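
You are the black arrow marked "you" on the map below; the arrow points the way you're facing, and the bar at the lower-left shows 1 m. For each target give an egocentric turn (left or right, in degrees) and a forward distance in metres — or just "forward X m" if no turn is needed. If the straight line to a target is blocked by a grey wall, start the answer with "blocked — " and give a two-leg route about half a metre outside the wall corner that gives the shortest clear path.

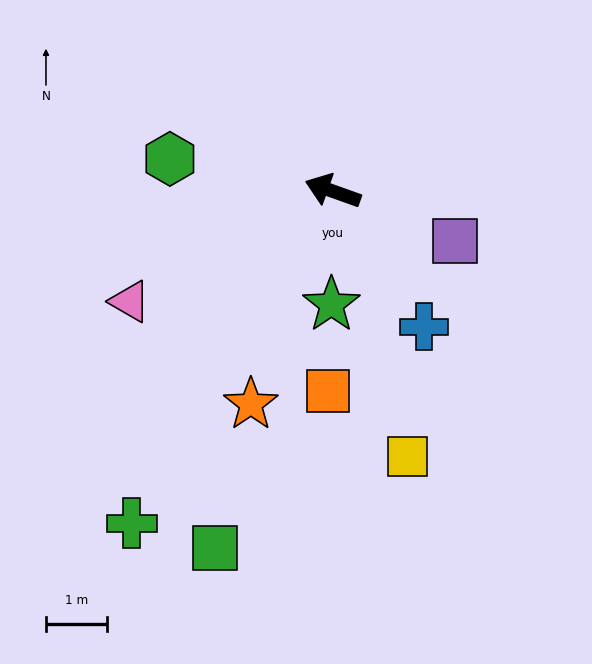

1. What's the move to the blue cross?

turn left 144°, forward 2.7 m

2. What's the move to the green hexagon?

turn left 8°, forward 2.7 m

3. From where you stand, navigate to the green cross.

turn left 78°, forward 6.4 m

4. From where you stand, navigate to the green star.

turn left 109°, forward 1.9 m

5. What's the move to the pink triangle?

turn left 48°, forward 3.8 m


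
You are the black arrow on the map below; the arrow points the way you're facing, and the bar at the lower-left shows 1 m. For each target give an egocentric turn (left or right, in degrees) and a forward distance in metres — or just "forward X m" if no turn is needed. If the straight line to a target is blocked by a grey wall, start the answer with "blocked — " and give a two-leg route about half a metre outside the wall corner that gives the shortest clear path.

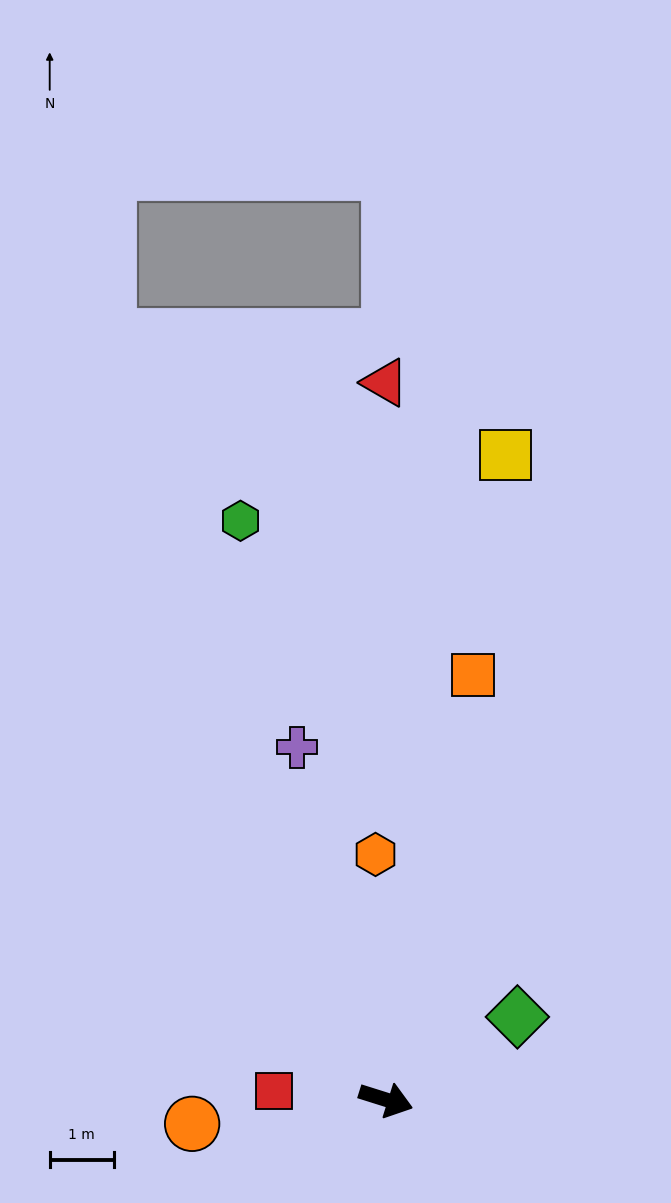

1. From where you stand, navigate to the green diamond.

turn left 50°, forward 2.4 m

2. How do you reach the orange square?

turn left 96°, forward 6.7 m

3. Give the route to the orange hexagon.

turn left 110°, forward 3.8 m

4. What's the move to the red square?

turn right 167°, forward 1.7 m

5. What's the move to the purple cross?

turn left 122°, forward 5.6 m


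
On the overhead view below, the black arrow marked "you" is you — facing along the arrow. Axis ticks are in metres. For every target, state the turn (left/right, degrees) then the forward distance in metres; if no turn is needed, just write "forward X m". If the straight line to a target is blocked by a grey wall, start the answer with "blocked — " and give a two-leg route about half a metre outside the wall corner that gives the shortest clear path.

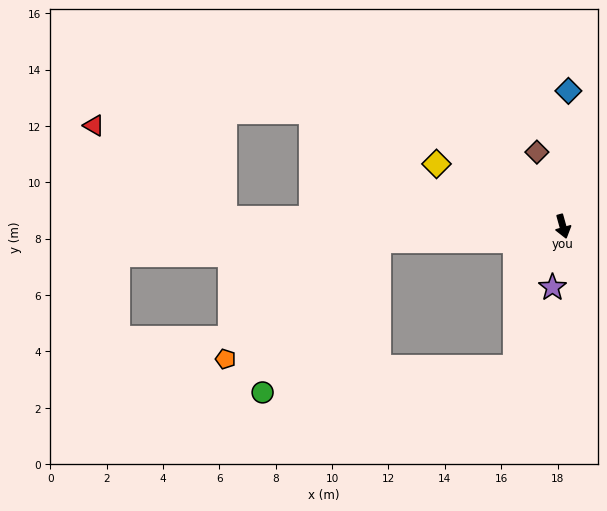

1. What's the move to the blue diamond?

turn left 162°, forward 4.8 m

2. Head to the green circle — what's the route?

blocked — turn right 101°, forward 6.5 m, then turn left 48°, forward 6.8 m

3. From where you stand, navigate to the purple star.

turn right 25°, forward 2.2 m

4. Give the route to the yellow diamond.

turn right 132°, forward 5.0 m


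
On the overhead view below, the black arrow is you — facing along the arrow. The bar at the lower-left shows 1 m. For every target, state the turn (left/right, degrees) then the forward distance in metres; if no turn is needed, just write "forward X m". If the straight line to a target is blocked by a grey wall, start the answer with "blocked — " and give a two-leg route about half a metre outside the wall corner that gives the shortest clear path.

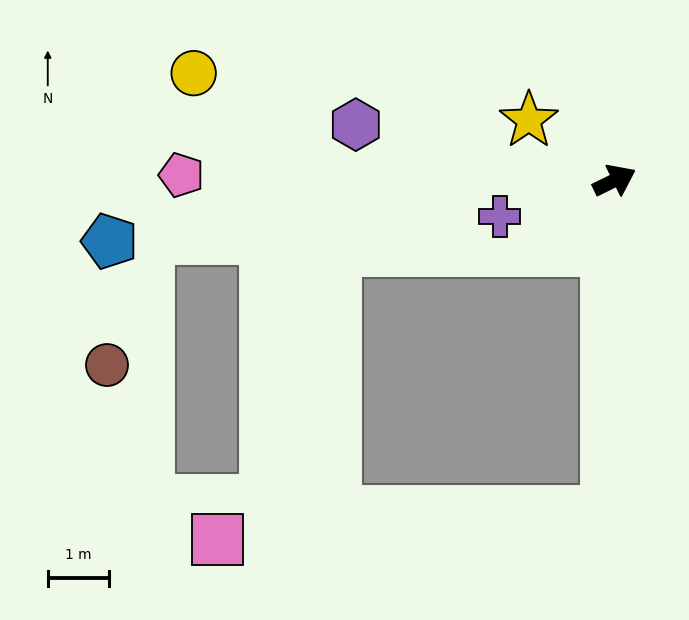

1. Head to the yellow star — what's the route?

turn left 119°, forward 1.7 m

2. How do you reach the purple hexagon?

turn left 142°, forward 4.3 m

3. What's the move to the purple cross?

turn left 171°, forward 2.0 m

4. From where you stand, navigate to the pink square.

blocked — turn right 117°, forward 5.4 m, then turn right 85°, forward 6.4 m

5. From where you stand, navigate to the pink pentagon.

turn left 153°, forward 7.1 m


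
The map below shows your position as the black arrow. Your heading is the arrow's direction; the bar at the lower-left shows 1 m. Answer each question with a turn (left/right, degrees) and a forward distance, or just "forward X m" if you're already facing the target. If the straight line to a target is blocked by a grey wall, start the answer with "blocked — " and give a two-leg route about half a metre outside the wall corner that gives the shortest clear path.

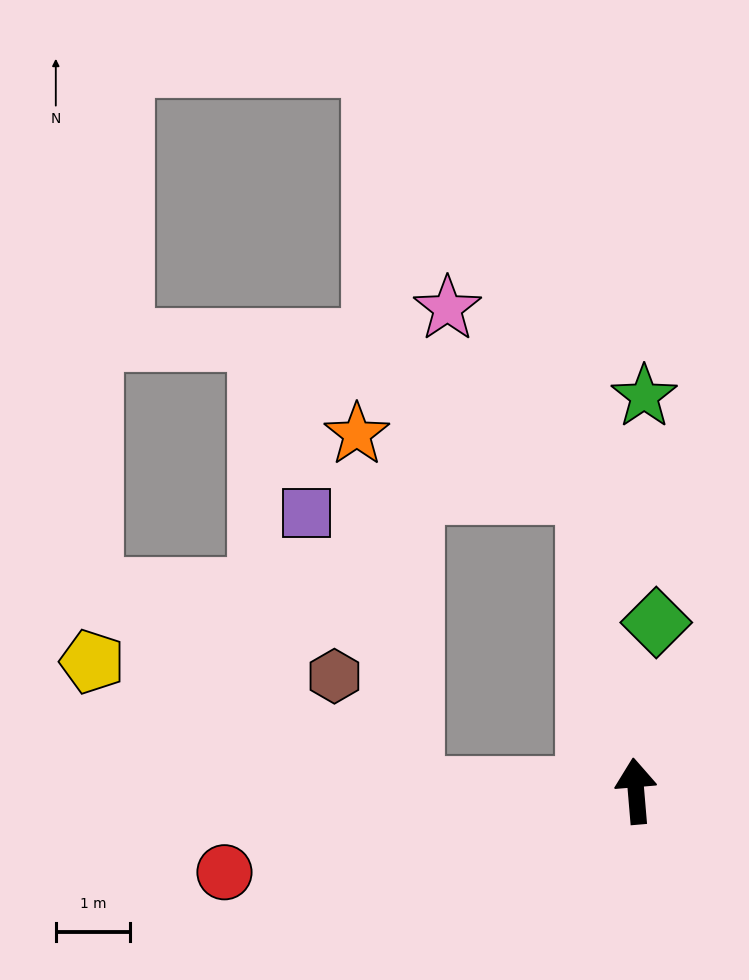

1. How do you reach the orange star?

blocked — turn left 84°, forward 3.0 m, then turn right 80°, forward 4.8 m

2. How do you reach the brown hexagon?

blocked — turn left 84°, forward 3.0 m, then turn right 54°, forward 1.8 m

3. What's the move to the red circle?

turn left 96°, forward 5.6 m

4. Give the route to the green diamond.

turn right 12°, forward 2.3 m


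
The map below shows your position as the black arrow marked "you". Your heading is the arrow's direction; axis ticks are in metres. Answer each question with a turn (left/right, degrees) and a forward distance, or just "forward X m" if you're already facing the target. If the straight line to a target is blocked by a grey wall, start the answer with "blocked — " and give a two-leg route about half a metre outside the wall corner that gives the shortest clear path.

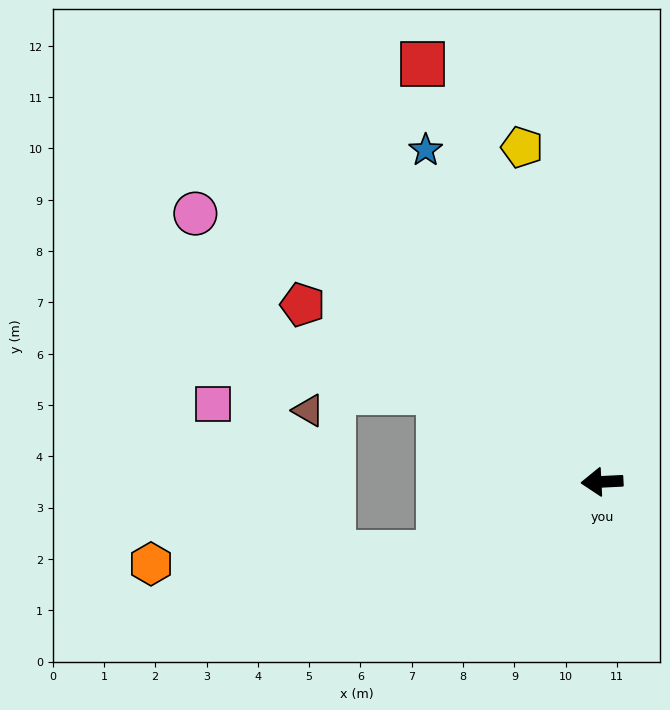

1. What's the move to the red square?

turn right 70°, forward 8.9 m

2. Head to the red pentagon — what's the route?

turn right 33°, forward 6.8 m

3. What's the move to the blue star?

turn right 65°, forward 7.3 m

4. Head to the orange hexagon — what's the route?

blocked — turn left 20°, forward 3.5 m, then turn right 21°, forward 5.6 m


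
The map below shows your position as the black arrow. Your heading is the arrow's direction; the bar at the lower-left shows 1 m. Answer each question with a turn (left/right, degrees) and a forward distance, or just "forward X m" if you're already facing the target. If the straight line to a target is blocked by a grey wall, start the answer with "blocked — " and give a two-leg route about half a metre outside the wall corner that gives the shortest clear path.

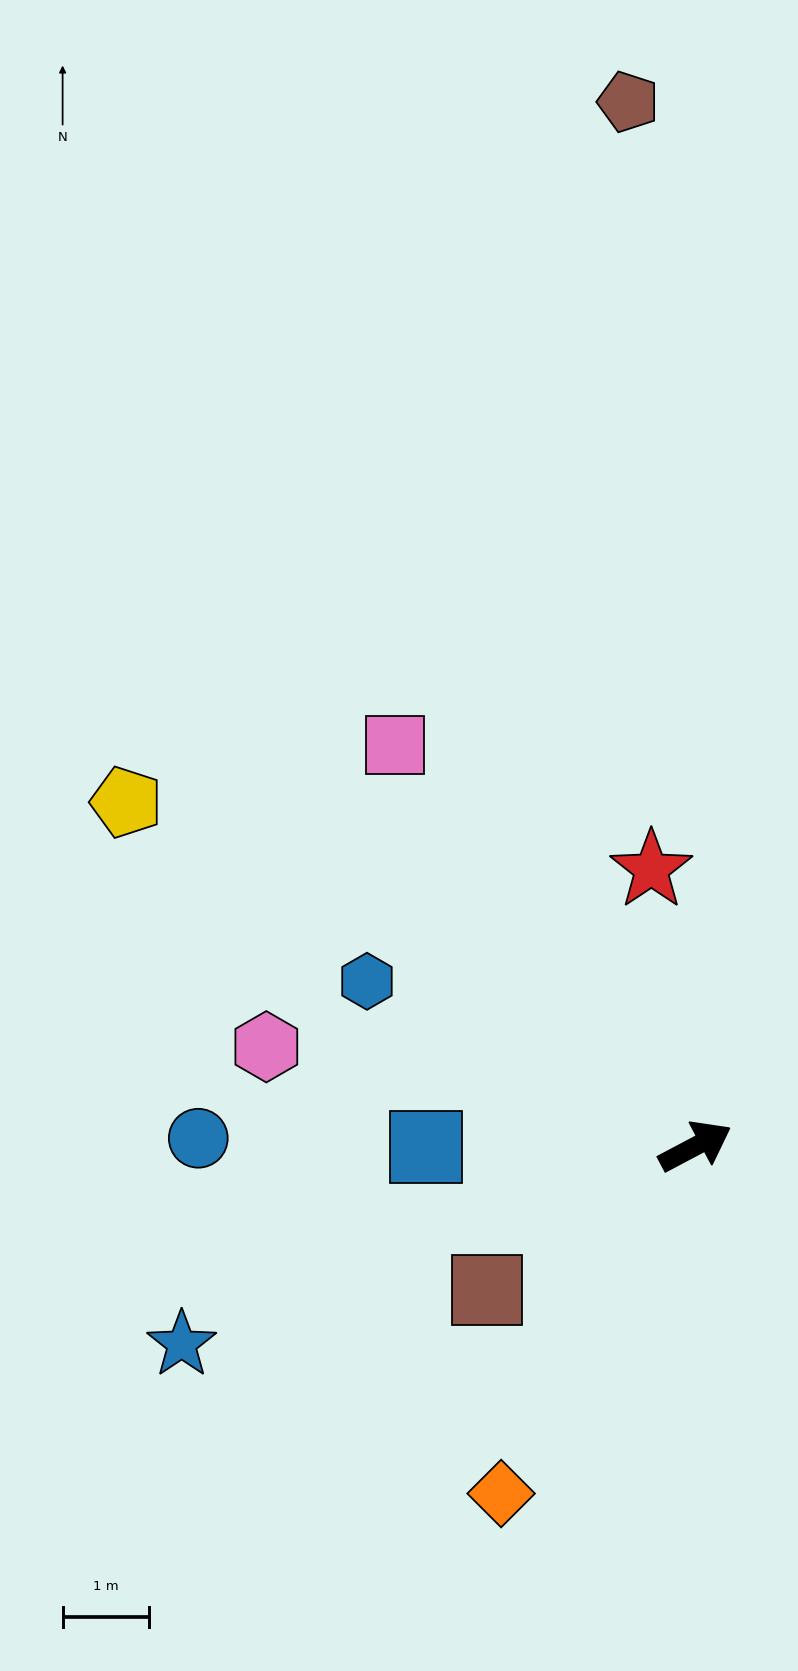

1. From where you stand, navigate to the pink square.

turn left 99°, forward 5.8 m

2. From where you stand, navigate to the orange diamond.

turn right 147°, forward 4.6 m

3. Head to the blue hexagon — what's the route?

turn left 125°, forward 4.2 m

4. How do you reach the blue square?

turn left 152°, forward 3.1 m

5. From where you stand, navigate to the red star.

turn left 71°, forward 3.2 m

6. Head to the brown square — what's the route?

turn right 173°, forward 2.9 m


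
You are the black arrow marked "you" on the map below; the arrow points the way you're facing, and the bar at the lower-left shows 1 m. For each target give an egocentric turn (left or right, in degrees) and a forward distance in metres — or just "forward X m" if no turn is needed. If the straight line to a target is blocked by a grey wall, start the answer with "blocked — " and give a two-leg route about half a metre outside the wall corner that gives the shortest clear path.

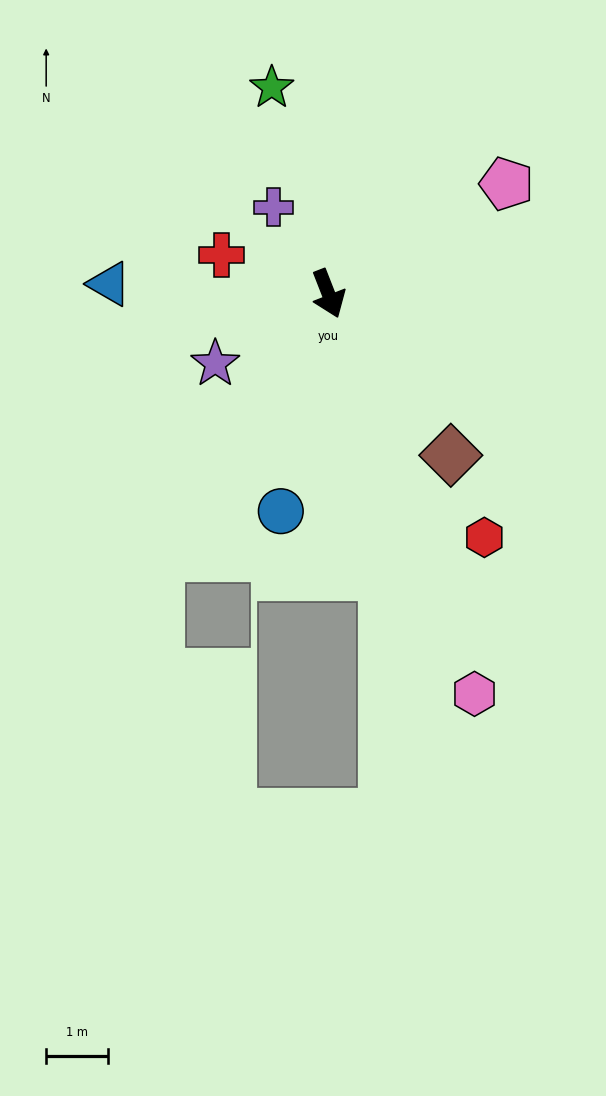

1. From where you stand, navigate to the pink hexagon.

forward 6.9 m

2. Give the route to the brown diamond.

turn left 16°, forward 3.3 m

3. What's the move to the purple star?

turn right 80°, forward 2.2 m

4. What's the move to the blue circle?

turn right 34°, forward 3.6 m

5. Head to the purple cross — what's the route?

turn right 169°, forward 1.7 m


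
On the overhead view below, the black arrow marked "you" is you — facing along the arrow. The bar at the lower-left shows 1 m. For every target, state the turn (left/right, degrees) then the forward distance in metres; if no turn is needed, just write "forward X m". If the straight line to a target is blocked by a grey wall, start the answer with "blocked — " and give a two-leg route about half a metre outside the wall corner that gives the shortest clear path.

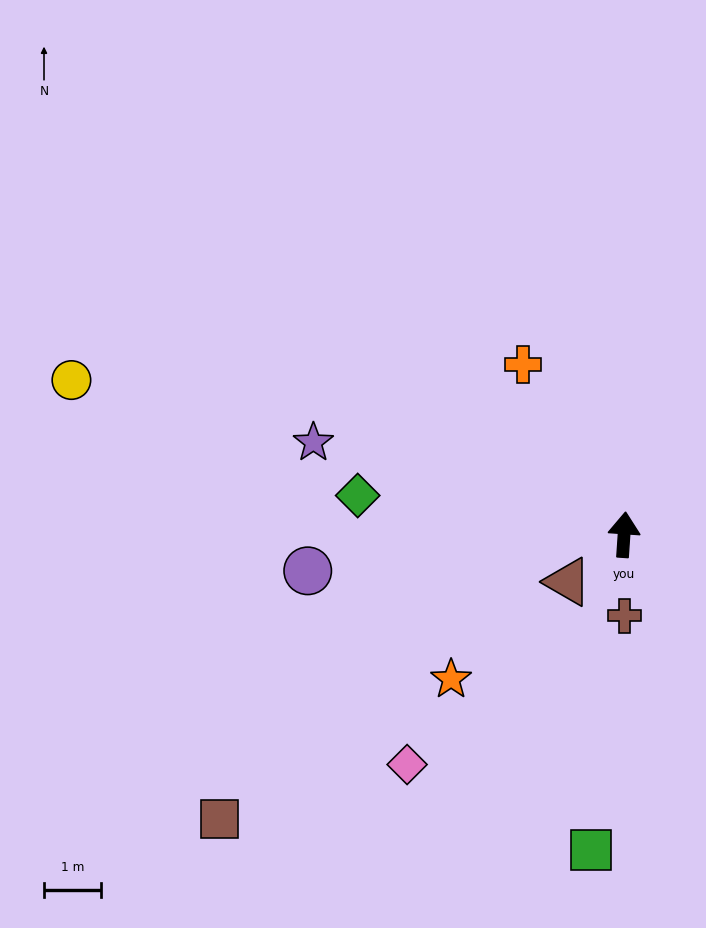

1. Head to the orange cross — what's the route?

turn left 35°, forward 3.5 m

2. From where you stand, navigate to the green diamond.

turn left 86°, forward 4.7 m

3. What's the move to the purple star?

turn left 77°, forward 5.7 m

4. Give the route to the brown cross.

turn right 176°, forward 1.4 m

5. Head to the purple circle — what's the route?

turn left 100°, forward 5.6 m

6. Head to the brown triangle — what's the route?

turn left 134°, forward 1.3 m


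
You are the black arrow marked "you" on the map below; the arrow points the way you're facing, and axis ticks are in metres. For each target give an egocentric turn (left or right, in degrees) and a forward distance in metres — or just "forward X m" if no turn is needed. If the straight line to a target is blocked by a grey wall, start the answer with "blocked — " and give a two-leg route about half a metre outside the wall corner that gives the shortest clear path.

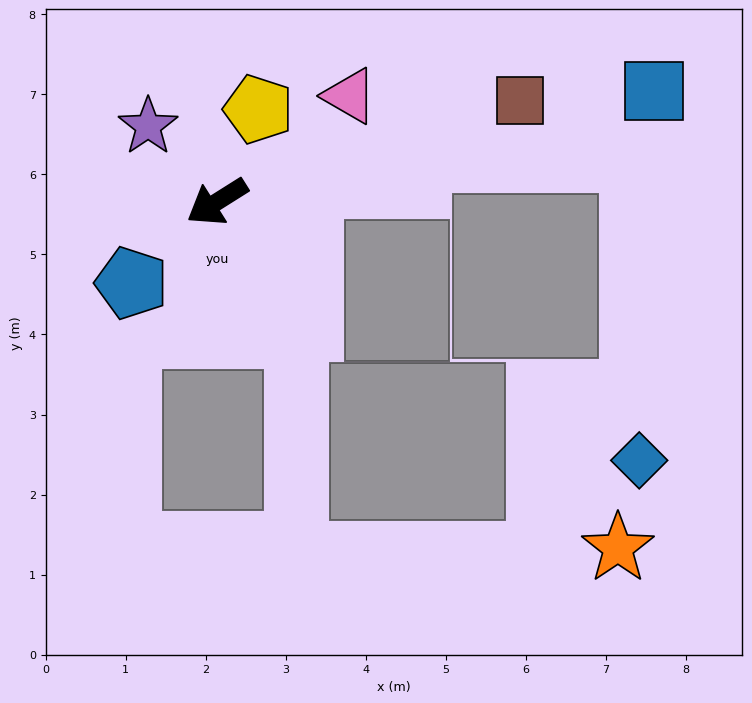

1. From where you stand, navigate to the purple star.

turn right 80°, forward 1.3 m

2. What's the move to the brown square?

turn left 166°, forward 4.0 m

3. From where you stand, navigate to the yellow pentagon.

turn right 146°, forward 1.3 m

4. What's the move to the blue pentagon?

turn left 11°, forward 1.5 m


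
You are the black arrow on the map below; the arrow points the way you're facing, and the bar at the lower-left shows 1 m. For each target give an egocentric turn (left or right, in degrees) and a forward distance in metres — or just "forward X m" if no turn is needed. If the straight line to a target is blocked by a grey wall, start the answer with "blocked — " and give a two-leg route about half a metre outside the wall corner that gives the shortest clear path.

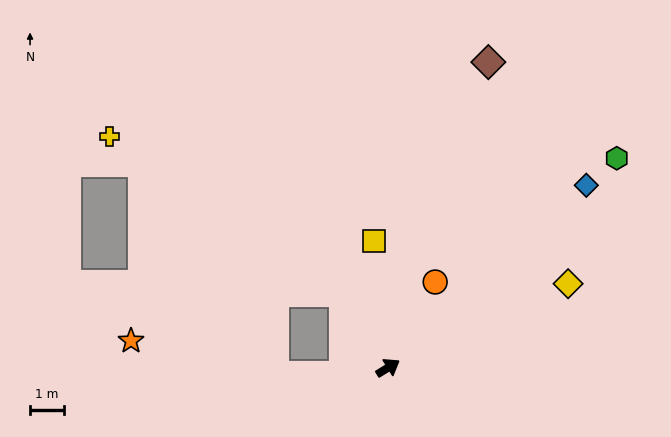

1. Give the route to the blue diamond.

turn left 11°, forward 8.0 m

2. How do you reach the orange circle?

turn left 29°, forward 2.9 m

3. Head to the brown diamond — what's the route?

turn left 40°, forward 9.5 m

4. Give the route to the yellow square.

turn left 65°, forward 3.8 m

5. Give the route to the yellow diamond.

turn right 7°, forward 5.9 m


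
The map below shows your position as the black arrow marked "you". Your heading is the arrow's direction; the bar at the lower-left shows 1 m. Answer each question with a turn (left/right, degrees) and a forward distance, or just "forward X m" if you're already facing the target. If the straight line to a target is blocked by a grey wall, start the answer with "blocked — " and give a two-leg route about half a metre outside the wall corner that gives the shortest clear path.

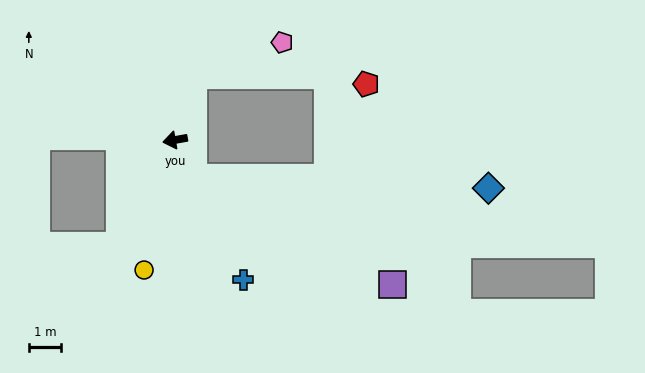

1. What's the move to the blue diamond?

blocked — turn left 106°, forward 1.3 m, then turn left 62°, forward 9.1 m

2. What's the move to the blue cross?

turn left 106°, forward 4.8 m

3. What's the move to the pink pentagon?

blocked — turn right 116°, forward 2.1 m, then turn right 54°, forward 2.9 m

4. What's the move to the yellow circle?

turn left 66°, forward 4.1 m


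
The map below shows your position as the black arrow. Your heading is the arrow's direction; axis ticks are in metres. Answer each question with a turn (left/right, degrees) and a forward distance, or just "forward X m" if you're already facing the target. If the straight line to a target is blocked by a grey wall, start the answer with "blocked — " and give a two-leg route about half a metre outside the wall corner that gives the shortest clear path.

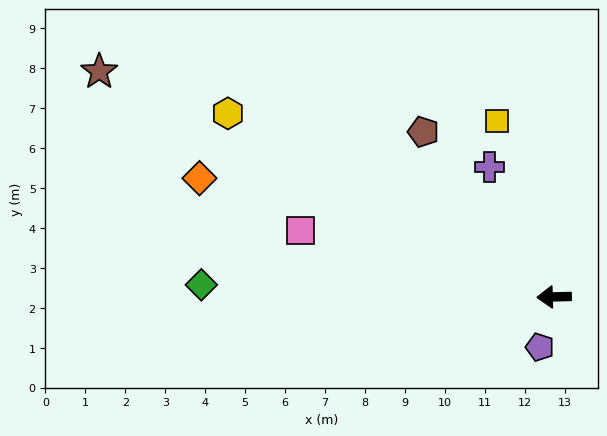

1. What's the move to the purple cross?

turn right 65°, forward 3.6 m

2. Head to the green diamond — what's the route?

turn right 3°, forward 8.8 m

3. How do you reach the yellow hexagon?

turn right 31°, forward 9.4 m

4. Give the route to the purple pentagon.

turn left 73°, forward 1.3 m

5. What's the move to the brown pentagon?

turn right 53°, forward 5.3 m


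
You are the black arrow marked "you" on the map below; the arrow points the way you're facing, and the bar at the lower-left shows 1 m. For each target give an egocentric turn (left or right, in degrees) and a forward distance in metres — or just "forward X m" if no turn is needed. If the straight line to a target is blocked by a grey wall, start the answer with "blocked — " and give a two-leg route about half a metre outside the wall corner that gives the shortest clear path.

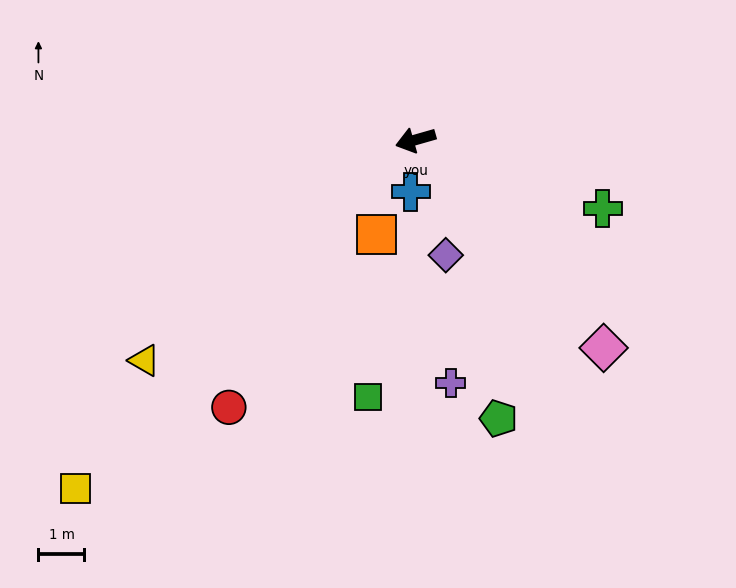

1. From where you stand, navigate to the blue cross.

turn left 69°, forward 1.1 m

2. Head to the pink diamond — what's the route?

turn left 116°, forward 6.1 m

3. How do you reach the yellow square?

turn left 30°, forward 10.6 m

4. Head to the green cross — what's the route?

turn left 144°, forward 4.3 m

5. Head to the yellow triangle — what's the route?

turn left 23°, forward 7.6 m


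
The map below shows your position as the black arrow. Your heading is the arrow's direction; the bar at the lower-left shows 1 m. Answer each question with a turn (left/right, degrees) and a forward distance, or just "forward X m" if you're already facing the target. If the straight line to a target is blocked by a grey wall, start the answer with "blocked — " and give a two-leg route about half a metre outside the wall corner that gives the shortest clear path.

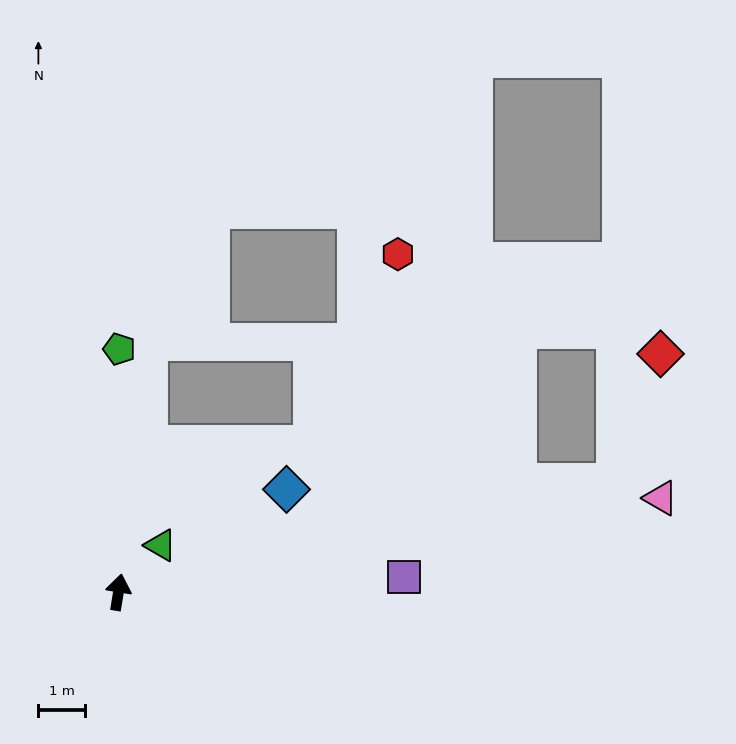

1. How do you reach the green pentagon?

turn left 9°, forward 5.3 m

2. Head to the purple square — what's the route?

turn right 78°, forward 6.2 m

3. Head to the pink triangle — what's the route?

turn right 71°, forward 11.9 m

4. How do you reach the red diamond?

blocked — turn right 68°, forward 11.0 m, then turn left 58°, forward 2.9 m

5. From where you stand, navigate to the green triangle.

turn right 33°, forward 1.4 m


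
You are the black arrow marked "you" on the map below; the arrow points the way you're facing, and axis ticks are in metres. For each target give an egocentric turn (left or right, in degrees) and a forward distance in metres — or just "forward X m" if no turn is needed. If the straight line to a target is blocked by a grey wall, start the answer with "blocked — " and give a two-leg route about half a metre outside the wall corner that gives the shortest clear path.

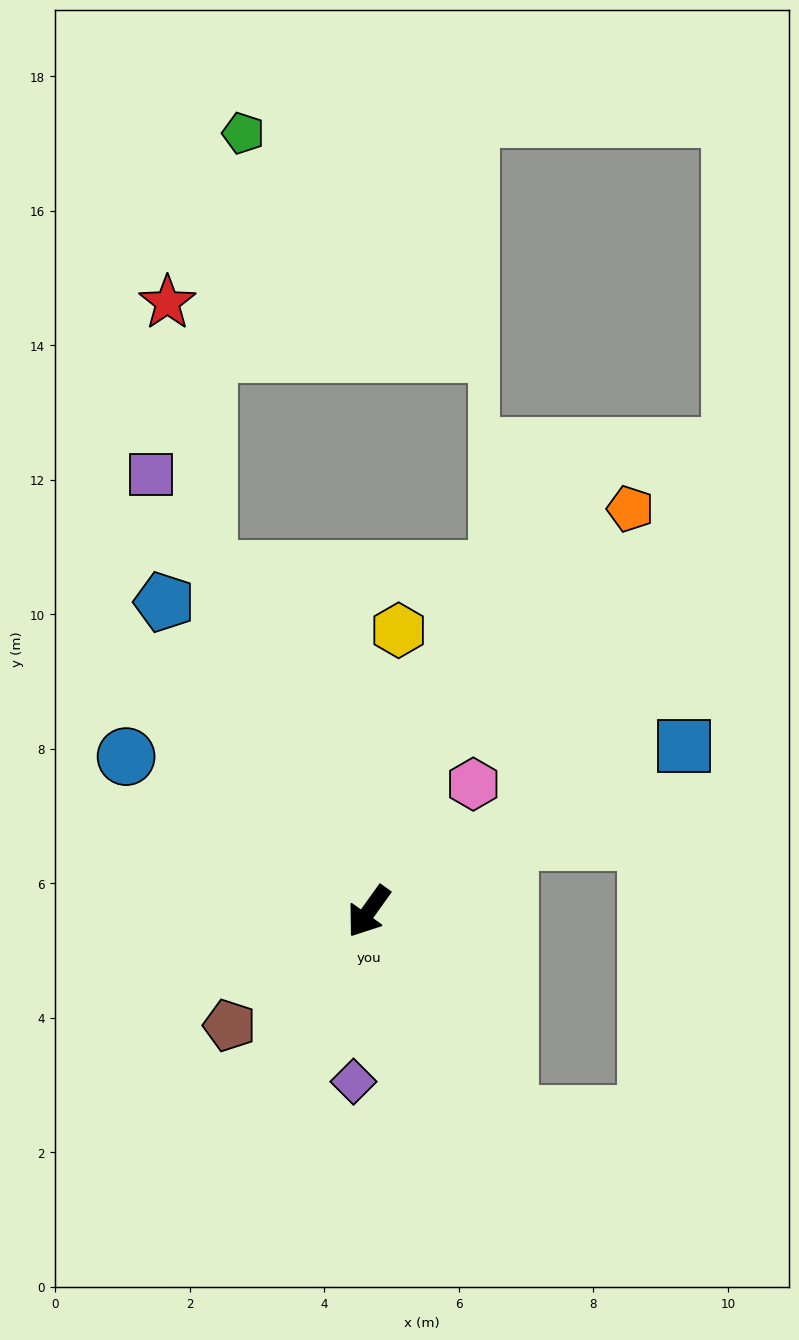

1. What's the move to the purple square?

turn right 118°, forward 7.3 m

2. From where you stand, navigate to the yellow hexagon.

turn right 150°, forward 4.2 m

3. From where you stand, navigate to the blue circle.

turn right 87°, forward 4.3 m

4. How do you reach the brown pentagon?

turn right 15°, forward 2.7 m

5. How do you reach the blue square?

turn left 153°, forward 5.3 m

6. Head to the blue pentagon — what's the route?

turn right 111°, forward 5.5 m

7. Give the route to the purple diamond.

turn left 31°, forward 2.5 m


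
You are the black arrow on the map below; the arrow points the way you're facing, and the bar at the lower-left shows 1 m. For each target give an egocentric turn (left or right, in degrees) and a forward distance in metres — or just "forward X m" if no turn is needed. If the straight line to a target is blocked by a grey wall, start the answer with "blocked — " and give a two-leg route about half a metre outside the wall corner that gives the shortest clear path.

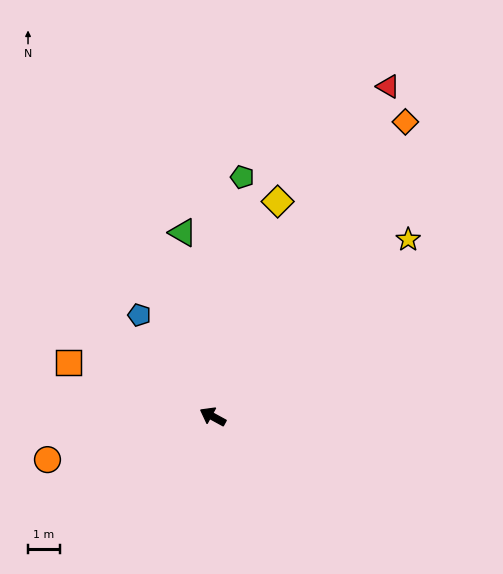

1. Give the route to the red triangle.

turn right 89°, forward 11.7 m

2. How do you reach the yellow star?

turn right 109°, forward 8.2 m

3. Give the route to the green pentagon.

turn right 68°, forward 7.5 m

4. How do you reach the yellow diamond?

turn right 78°, forward 7.0 m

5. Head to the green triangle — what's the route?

turn right 52°, forward 5.8 m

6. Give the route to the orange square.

turn left 8°, forward 4.8 m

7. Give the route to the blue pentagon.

turn right 25°, forward 3.9 m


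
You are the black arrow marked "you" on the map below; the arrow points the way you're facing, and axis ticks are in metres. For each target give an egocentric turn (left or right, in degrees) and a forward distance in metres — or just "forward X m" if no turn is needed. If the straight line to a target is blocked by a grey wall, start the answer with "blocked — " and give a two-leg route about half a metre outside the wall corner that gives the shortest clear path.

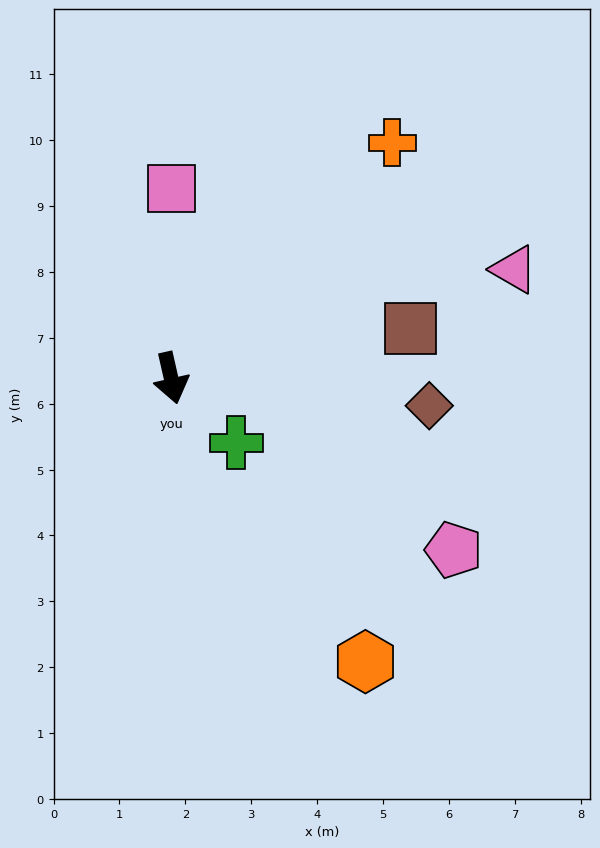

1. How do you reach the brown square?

turn left 89°, forward 3.7 m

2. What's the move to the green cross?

turn left 33°, forward 1.4 m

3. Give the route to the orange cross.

turn left 124°, forward 4.9 m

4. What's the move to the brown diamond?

turn left 71°, forward 3.9 m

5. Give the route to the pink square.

turn left 167°, forward 2.9 m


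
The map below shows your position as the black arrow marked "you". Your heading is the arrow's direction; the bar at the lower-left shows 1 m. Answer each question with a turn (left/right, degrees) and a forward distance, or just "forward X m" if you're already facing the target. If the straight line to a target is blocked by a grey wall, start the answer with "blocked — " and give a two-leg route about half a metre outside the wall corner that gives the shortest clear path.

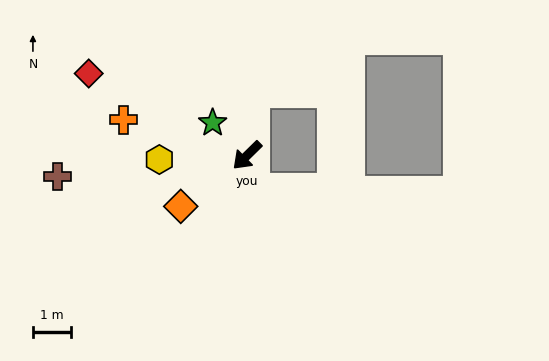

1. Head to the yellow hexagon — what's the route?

turn right 42°, forward 2.3 m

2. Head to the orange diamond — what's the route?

turn right 7°, forward 2.2 m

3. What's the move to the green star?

turn right 88°, forward 1.2 m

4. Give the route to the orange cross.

turn right 61°, forward 3.3 m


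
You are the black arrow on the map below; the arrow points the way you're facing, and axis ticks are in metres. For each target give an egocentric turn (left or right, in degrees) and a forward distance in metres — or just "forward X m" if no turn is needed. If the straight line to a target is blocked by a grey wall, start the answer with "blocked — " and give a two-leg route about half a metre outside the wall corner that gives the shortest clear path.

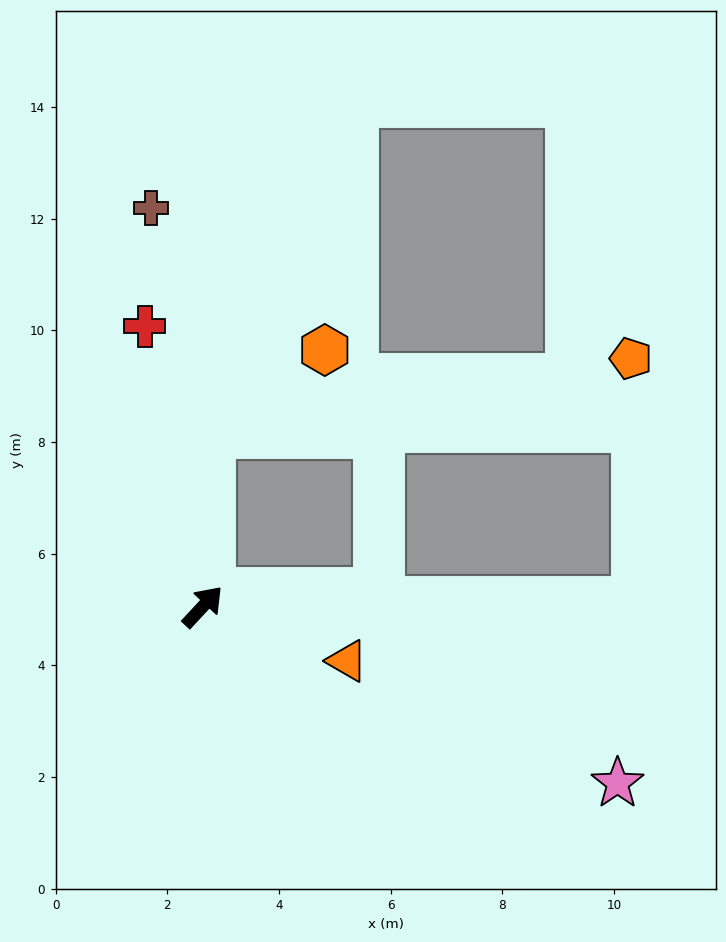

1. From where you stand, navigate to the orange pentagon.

blocked — turn right 46°, forward 7.7 m, then turn left 90°, forward 4.3 m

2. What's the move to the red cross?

turn left 55°, forward 5.1 m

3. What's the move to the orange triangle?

turn right 68°, forward 2.8 m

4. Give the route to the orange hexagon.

blocked — turn left 40°, forward 3.1 m, then turn right 50°, forward 2.5 m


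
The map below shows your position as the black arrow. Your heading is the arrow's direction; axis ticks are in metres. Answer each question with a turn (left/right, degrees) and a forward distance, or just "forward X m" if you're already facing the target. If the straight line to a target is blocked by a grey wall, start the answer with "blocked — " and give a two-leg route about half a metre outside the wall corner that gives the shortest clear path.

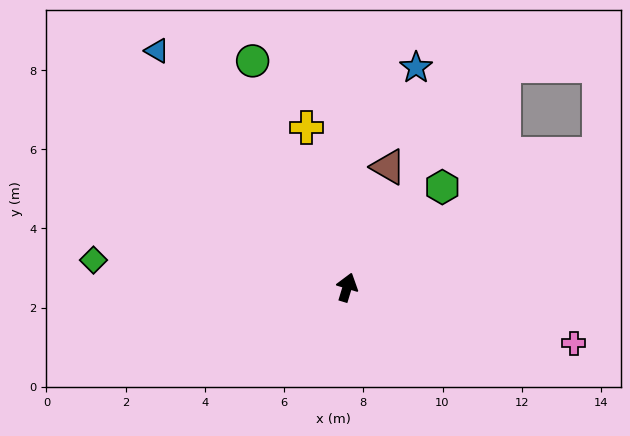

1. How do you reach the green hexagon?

turn right 27°, forward 3.5 m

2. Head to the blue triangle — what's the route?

turn left 56°, forward 7.7 m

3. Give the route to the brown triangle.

forward 3.2 m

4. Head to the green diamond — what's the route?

turn left 101°, forward 6.4 m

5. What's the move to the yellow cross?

turn left 31°, forward 4.2 m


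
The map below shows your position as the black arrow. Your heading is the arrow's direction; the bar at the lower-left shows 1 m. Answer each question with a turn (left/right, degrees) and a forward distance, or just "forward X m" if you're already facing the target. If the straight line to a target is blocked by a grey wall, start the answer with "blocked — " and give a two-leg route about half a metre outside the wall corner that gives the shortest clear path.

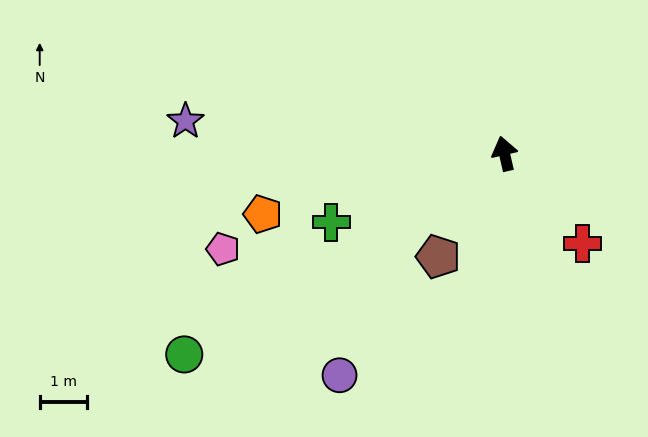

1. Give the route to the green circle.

turn left 109°, forward 8.0 m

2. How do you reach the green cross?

turn left 99°, forward 3.9 m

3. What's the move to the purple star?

turn left 71°, forward 6.7 m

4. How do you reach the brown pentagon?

turn left 134°, forward 2.6 m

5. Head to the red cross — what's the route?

turn right 152°, forward 2.5 m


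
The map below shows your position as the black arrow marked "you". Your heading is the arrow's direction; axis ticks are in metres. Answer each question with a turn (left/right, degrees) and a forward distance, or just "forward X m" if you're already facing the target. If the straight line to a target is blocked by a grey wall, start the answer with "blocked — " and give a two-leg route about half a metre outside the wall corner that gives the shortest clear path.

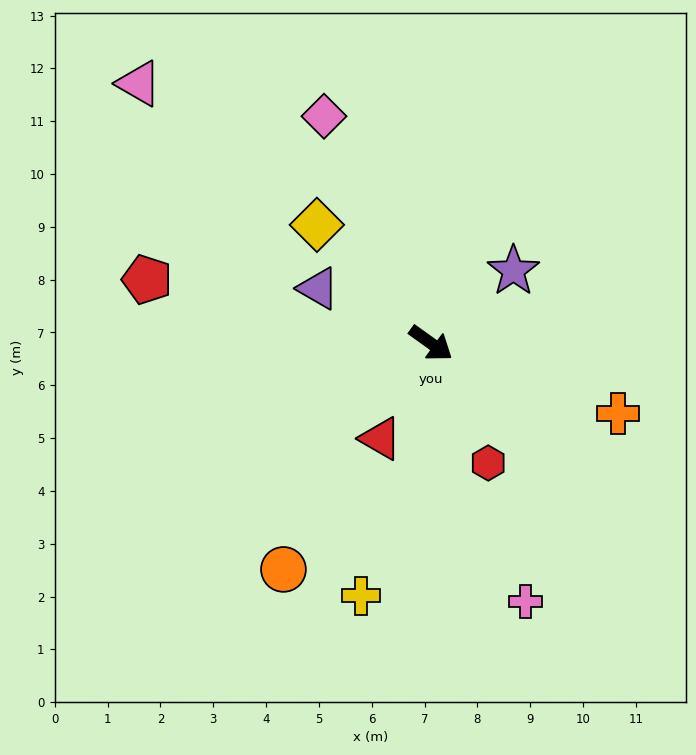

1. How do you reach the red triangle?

turn right 82°, forward 2.0 m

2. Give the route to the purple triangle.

turn right 170°, forward 2.4 m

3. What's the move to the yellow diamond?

turn left 170°, forward 3.1 m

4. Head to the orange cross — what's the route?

turn left 15°, forward 3.8 m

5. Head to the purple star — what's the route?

turn left 77°, forward 2.1 m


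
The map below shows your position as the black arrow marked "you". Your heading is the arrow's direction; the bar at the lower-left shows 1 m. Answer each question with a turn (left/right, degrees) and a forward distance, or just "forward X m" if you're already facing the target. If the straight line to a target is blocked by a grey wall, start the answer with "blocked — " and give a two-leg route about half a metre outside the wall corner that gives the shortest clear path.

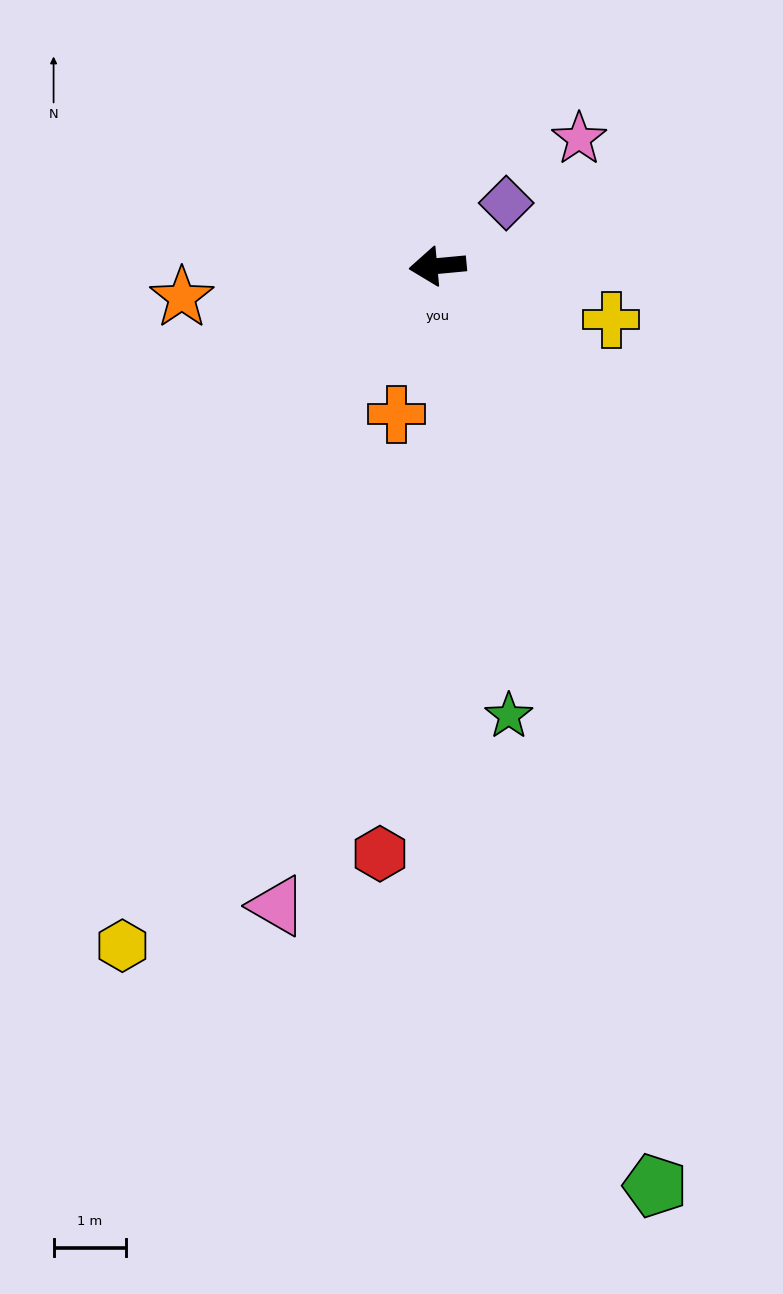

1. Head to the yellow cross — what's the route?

turn left 157°, forward 2.5 m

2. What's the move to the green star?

turn left 94°, forward 6.3 m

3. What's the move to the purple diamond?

turn right 143°, forward 1.3 m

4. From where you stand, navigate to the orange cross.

turn left 69°, forward 2.1 m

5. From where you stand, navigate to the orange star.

forward 3.6 m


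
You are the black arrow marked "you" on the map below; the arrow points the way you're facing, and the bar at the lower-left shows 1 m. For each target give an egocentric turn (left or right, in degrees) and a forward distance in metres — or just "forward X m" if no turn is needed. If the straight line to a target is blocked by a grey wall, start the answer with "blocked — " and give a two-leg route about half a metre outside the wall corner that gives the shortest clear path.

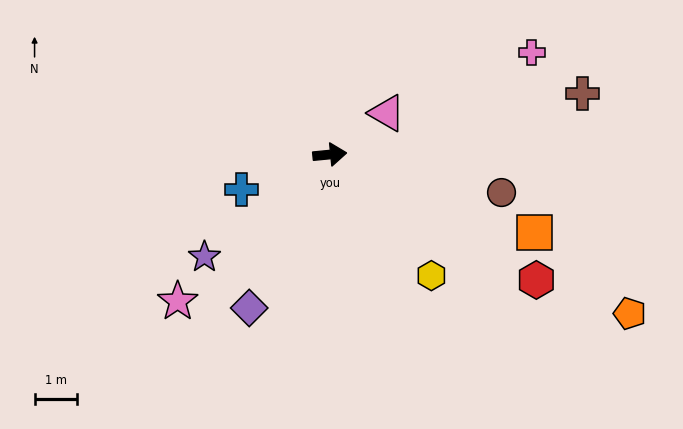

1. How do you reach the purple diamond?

turn right 123°, forward 4.1 m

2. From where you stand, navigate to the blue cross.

turn right 164°, forward 2.2 m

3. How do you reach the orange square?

turn right 26°, forward 5.2 m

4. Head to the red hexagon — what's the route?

turn right 37°, forward 5.7 m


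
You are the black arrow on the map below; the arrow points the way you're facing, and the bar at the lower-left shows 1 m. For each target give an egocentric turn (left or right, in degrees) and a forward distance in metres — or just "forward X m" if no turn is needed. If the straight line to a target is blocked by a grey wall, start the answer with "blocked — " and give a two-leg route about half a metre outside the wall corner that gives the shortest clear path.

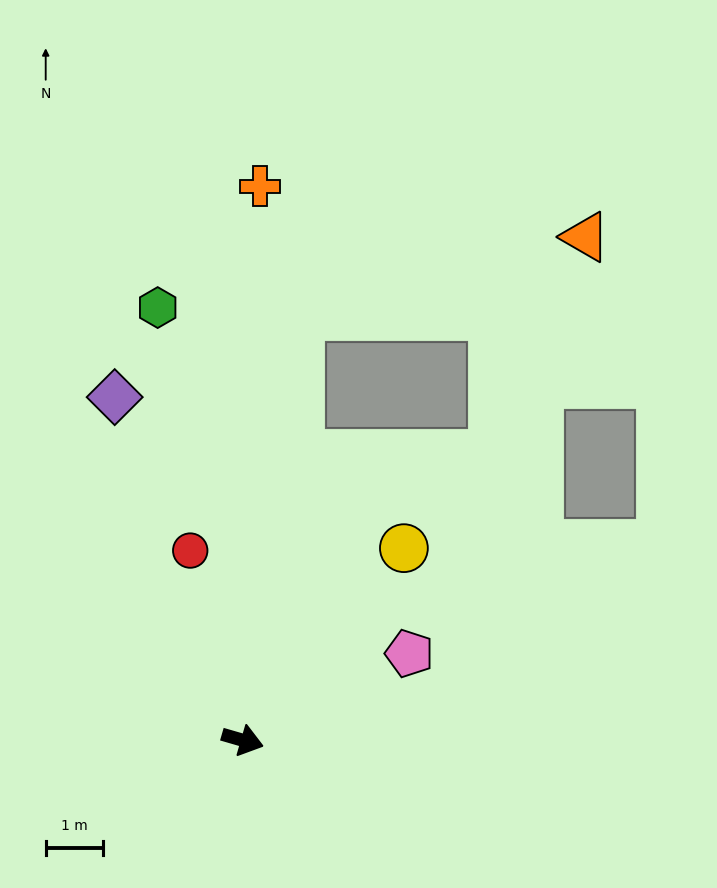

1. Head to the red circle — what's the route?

turn left 122°, forward 3.4 m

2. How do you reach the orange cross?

turn left 104°, forward 9.6 m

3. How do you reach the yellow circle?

turn left 66°, forward 4.4 m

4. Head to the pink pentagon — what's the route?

turn left 44°, forward 3.3 m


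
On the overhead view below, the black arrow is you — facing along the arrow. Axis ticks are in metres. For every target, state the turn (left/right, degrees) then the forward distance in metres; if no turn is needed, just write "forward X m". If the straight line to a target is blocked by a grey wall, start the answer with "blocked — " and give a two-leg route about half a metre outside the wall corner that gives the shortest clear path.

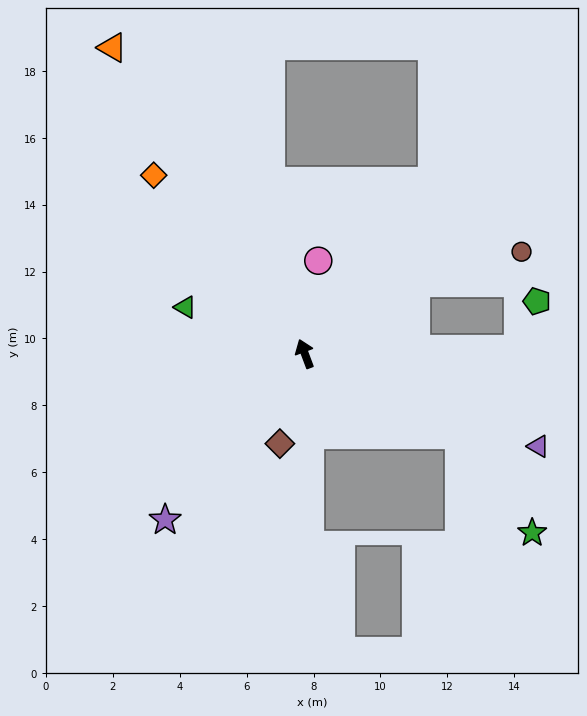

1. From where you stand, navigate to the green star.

blocked — turn right 138°, forward 5.2 m, then turn right 26°, forward 3.6 m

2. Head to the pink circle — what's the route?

turn right 29°, forward 2.8 m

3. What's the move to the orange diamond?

turn left 20°, forward 7.0 m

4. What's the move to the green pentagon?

blocked — turn right 109°, forward 6.4 m, then turn left 67°, forward 1.5 m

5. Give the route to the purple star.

turn left 119°, forward 6.5 m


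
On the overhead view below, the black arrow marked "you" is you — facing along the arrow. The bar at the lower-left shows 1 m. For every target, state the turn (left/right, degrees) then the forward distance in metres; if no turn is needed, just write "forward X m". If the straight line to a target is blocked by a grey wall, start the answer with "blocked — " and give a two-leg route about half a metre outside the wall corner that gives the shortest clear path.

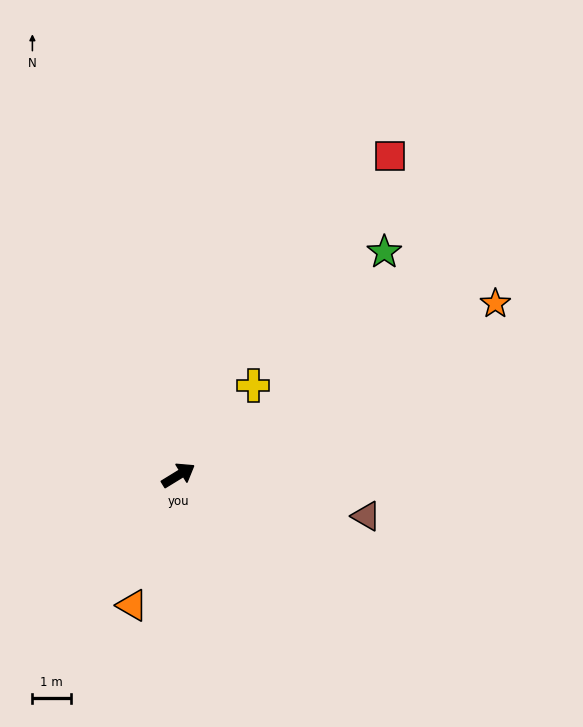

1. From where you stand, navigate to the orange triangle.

turn right 141°, forward 3.6 m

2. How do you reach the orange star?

turn right 3°, forward 9.4 m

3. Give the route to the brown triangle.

turn right 44°, forward 5.0 m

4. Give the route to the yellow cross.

turn left 19°, forward 3.1 m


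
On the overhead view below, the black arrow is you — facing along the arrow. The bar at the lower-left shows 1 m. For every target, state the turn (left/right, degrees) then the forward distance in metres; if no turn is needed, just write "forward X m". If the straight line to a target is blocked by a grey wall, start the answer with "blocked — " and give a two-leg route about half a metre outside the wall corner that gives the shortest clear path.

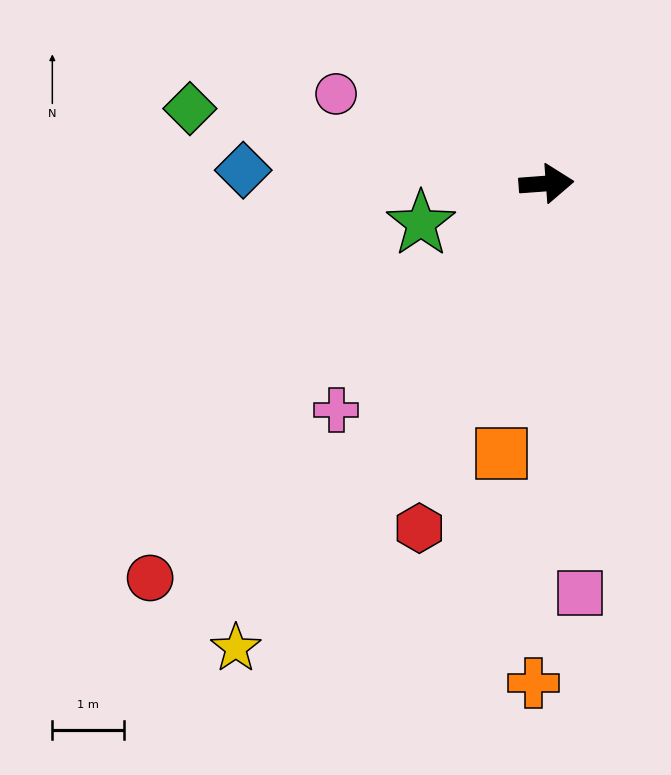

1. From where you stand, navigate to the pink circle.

turn left 153°, forward 3.2 m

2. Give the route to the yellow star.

turn right 128°, forward 7.8 m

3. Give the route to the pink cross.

turn right 137°, forward 4.3 m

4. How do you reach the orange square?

turn right 104°, forward 3.8 m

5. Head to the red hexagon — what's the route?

turn right 115°, forward 5.1 m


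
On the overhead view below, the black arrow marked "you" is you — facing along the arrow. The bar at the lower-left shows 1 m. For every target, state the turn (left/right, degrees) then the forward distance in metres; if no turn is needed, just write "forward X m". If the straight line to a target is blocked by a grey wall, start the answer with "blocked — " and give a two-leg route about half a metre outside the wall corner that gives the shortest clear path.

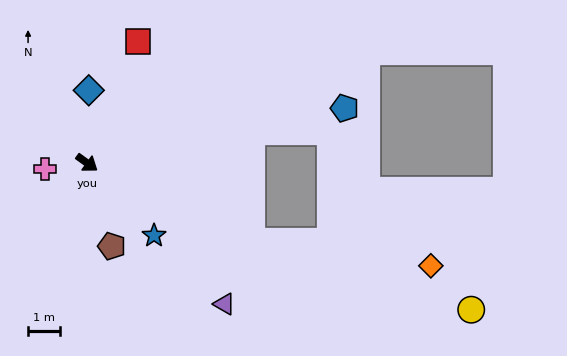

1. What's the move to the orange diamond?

blocked — turn left 10°, forward 5.8 m, then turn left 18°, forward 5.7 m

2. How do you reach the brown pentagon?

turn right 38°, forward 2.8 m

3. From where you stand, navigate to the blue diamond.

turn left 124°, forward 2.3 m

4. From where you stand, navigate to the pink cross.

turn right 136°, forward 1.3 m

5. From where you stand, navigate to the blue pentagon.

turn left 48°, forward 8.4 m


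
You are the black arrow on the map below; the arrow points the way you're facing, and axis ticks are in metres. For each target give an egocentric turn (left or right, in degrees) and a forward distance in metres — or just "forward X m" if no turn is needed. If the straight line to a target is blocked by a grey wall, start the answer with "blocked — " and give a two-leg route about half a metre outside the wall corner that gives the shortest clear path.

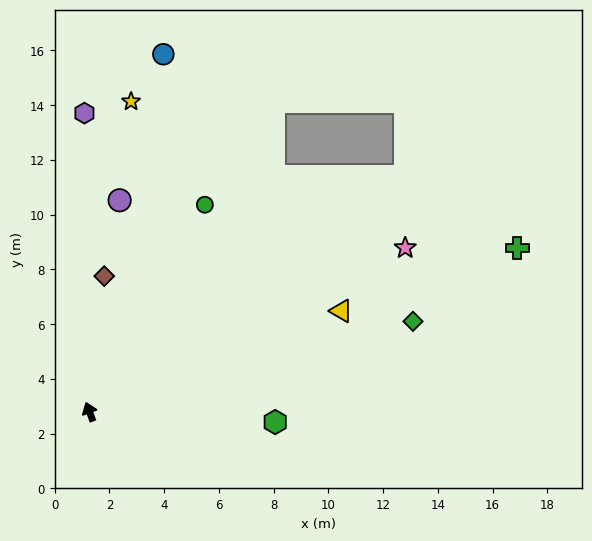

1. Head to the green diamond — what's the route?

turn right 95°, forward 12.3 m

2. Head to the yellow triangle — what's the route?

turn right 88°, forward 9.9 m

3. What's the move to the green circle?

turn right 49°, forward 8.7 m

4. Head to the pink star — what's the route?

turn right 83°, forward 13.0 m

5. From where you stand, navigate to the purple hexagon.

turn right 19°, forward 10.9 m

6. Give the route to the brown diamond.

turn right 26°, forward 5.0 m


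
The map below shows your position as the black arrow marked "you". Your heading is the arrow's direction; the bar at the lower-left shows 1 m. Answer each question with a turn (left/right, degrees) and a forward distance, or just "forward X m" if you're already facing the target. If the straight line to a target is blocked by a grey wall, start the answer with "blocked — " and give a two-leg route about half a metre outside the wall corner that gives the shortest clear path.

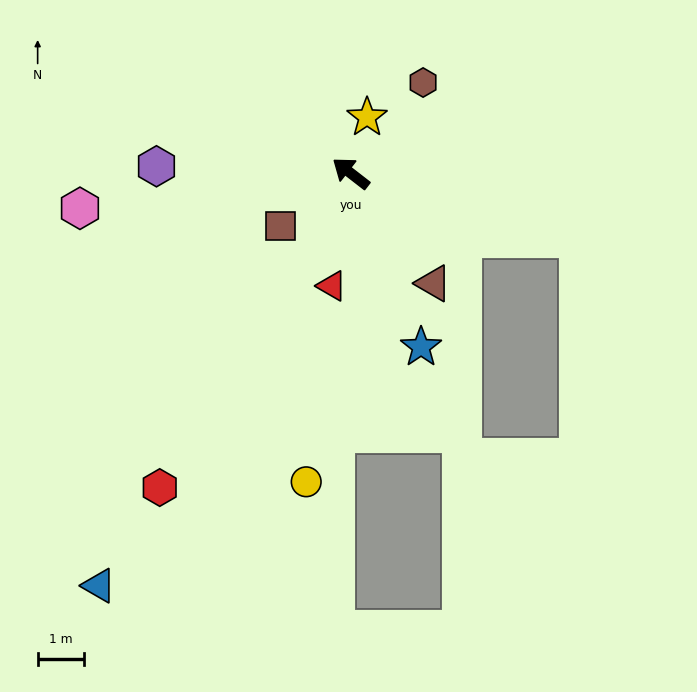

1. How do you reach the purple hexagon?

turn left 36°, forward 4.2 m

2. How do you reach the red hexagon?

turn left 97°, forward 7.9 m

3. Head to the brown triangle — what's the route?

turn left 165°, forward 3.0 m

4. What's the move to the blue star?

turn left 150°, forward 4.0 m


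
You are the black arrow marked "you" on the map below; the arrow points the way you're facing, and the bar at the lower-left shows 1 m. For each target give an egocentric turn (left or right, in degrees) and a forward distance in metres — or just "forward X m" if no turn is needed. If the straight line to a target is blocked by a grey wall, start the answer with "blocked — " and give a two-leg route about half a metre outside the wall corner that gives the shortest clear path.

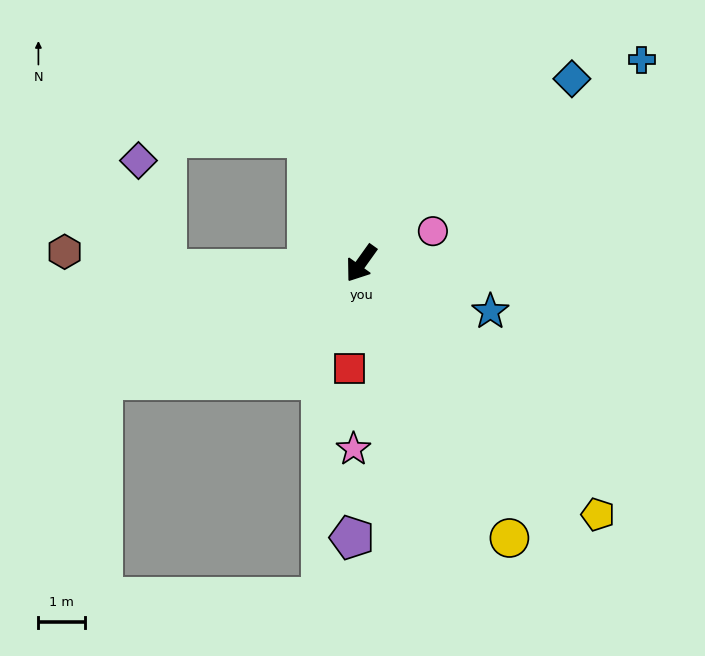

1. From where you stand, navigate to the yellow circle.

turn left 64°, forward 6.7 m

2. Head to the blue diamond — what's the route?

turn left 167°, forward 6.0 m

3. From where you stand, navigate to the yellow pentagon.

turn left 79°, forward 7.4 m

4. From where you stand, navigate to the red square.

turn left 29°, forward 2.2 m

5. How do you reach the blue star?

turn left 105°, forward 2.9 m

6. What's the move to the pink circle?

turn left 150°, forward 1.7 m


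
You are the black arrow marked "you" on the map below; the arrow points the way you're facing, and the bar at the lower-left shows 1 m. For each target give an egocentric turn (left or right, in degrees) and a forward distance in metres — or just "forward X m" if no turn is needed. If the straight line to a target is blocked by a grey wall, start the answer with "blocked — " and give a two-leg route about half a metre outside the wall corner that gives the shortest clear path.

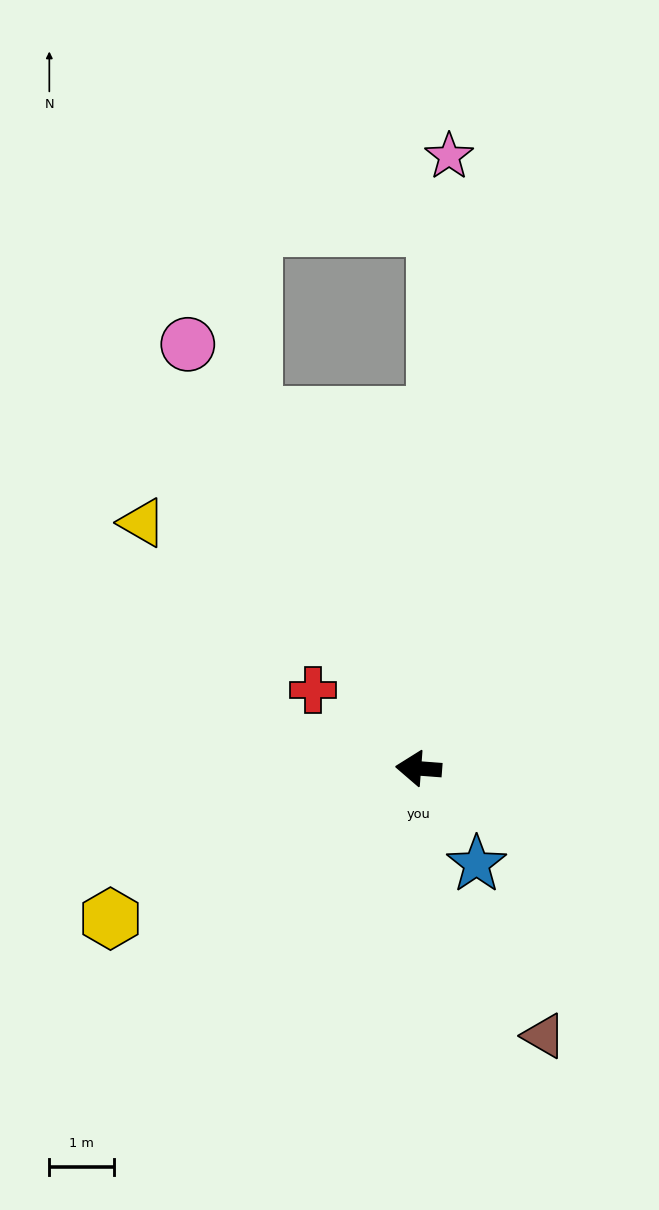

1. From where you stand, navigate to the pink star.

turn right 89°, forward 9.4 m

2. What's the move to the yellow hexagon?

turn left 30°, forward 5.3 m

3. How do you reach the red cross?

turn right 32°, forward 2.0 m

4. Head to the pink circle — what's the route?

turn right 57°, forward 7.4 m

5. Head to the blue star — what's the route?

turn left 126°, forward 1.7 m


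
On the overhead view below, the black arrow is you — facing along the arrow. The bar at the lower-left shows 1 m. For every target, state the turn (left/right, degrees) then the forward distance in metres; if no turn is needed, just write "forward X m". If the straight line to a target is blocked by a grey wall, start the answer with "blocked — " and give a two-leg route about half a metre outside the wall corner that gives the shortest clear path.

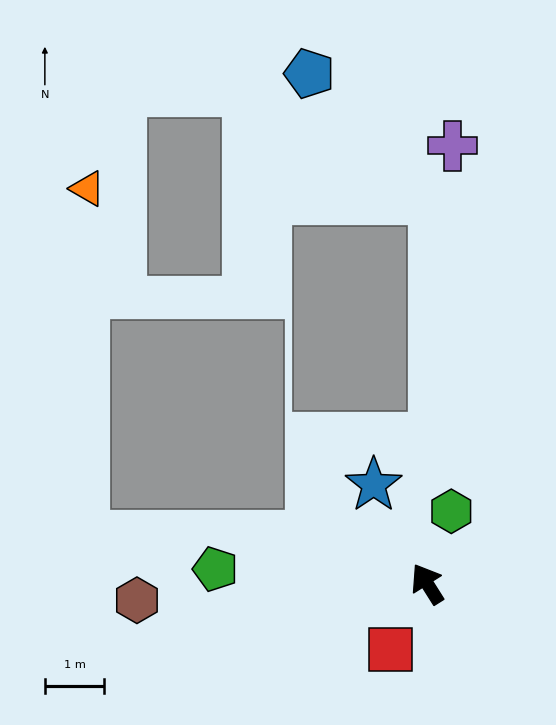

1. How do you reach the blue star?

turn right 4°, forward 1.9 m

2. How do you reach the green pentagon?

turn left 54°, forward 3.6 m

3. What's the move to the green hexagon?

turn right 51°, forward 1.3 m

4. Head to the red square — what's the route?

turn left 118°, forward 1.3 m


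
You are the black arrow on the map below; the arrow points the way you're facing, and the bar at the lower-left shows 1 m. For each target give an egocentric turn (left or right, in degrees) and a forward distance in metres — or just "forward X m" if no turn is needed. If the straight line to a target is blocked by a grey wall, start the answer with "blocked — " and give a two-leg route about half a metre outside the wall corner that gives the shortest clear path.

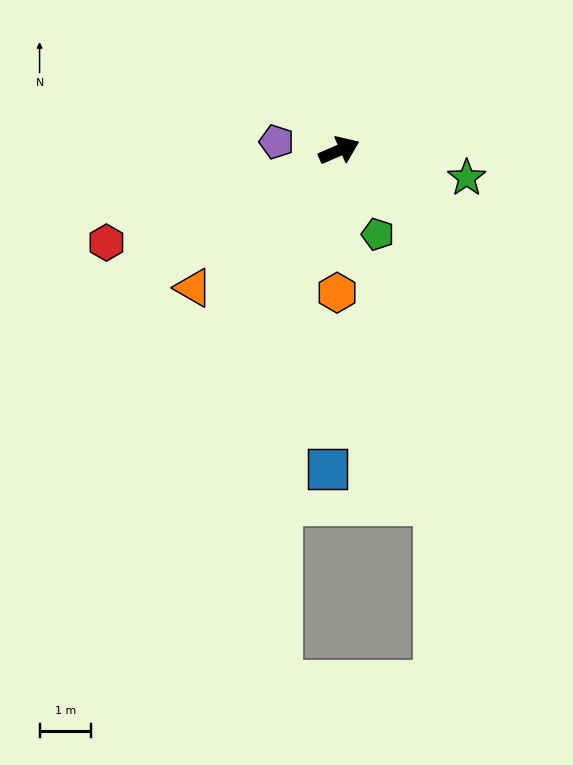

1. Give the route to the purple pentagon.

turn left 149°, forward 1.2 m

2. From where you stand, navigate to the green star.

turn right 36°, forward 2.5 m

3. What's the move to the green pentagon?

turn right 89°, forward 1.8 m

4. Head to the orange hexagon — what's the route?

turn right 114°, forward 2.8 m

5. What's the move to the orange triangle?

turn right 160°, forward 3.9 m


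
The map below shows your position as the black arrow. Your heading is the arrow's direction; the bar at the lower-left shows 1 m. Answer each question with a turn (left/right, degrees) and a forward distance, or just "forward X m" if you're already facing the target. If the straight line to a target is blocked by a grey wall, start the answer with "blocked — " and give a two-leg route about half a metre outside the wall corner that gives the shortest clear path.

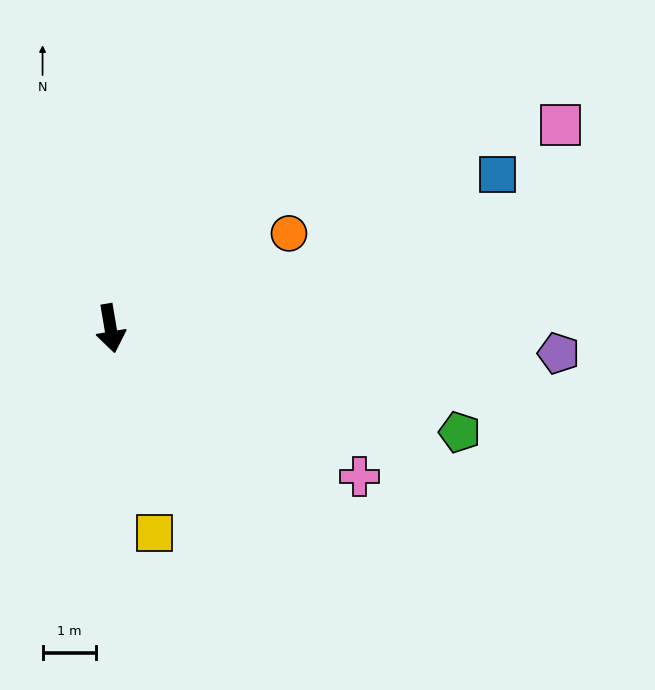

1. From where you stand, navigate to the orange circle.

turn left 108°, forward 3.8 m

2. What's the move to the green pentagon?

turn left 64°, forward 6.8 m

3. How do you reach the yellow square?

turn left 3°, forward 3.9 m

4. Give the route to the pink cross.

turn left 50°, forward 5.4 m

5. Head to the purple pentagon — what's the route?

turn left 77°, forward 8.3 m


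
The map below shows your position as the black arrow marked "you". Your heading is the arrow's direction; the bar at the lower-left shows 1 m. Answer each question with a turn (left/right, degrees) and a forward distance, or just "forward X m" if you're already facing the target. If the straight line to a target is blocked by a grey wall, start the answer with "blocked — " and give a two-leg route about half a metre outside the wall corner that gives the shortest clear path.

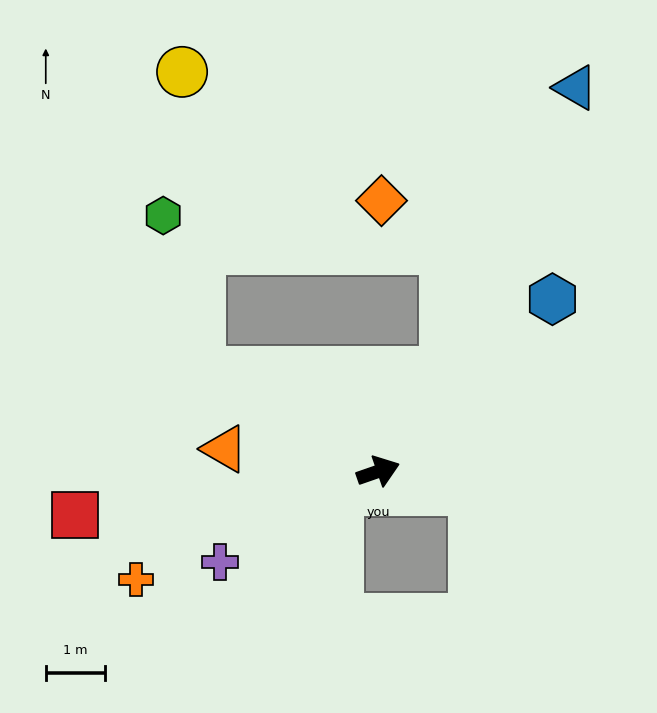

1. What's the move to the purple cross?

turn right 169°, forward 3.1 m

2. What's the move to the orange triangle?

turn left 153°, forward 2.6 m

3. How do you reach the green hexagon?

blocked — turn left 132°, forward 3.4 m, then turn right 48°, forward 2.7 m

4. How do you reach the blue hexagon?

turn left 26°, forward 4.1 m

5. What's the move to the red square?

turn left 169°, forward 5.2 m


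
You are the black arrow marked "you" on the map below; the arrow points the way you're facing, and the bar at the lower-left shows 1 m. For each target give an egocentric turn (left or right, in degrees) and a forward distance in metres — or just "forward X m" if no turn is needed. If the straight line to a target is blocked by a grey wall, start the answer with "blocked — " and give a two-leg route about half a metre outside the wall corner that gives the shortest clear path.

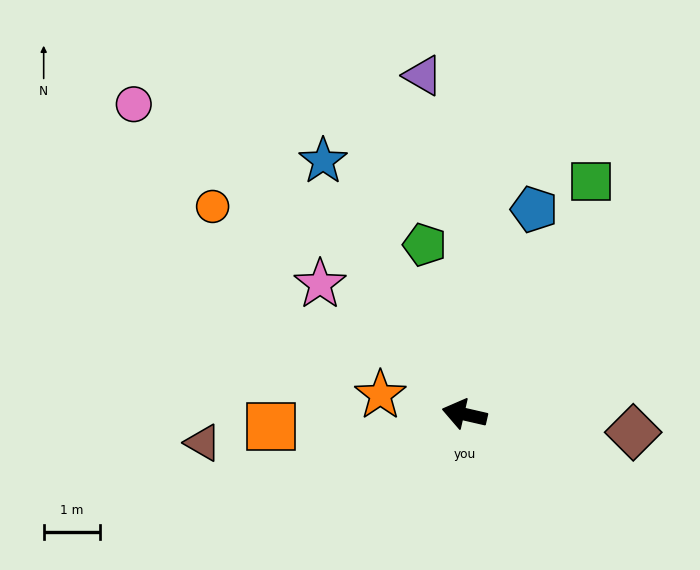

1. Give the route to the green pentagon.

turn right 64°, forward 3.1 m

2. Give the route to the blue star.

turn right 48°, forward 5.1 m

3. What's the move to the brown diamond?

turn right 173°, forward 3.0 m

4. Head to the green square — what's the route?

turn right 106°, forward 4.7 m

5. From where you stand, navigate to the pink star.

turn right 29°, forward 3.4 m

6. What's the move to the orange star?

forward 1.5 m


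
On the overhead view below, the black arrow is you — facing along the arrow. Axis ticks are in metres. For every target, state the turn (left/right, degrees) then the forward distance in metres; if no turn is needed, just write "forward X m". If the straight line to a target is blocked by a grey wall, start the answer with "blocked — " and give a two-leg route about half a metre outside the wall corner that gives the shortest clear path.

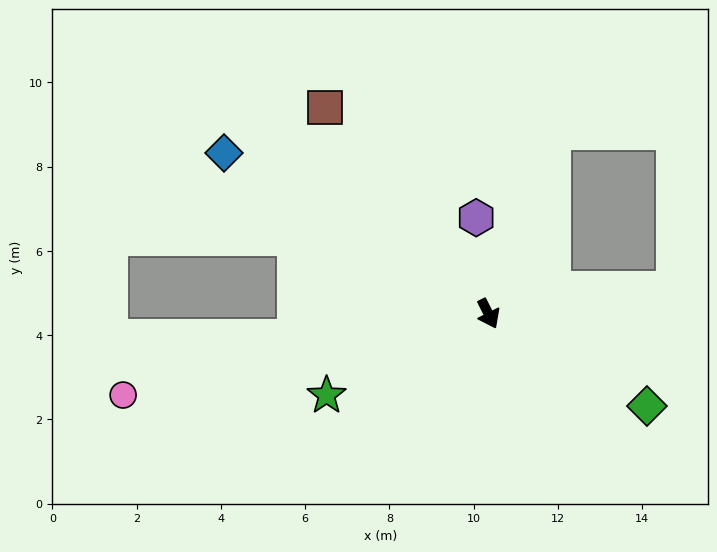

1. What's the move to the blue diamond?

turn right 148°, forward 7.3 m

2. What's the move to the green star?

turn right 90°, forward 4.3 m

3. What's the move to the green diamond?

turn left 33°, forward 4.4 m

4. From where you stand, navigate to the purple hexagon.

turn left 161°, forward 2.3 m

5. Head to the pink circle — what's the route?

turn right 104°, forward 8.9 m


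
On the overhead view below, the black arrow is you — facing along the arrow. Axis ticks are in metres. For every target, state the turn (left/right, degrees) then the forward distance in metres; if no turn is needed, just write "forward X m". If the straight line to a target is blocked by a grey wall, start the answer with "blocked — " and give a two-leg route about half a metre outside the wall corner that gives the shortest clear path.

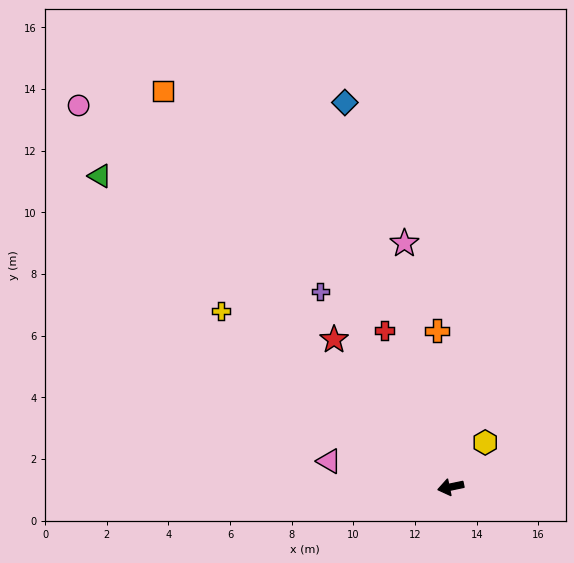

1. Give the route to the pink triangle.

turn right 24°, forward 4.0 m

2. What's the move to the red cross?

turn right 79°, forward 5.5 m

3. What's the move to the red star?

turn right 63°, forward 6.1 m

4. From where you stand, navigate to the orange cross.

turn right 97°, forward 5.1 m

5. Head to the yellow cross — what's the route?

turn right 49°, forward 9.4 m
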